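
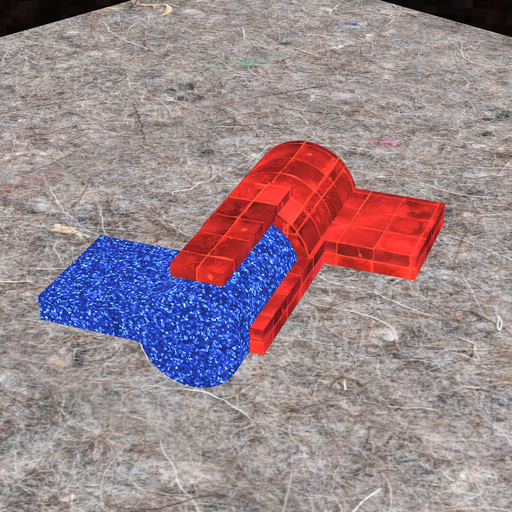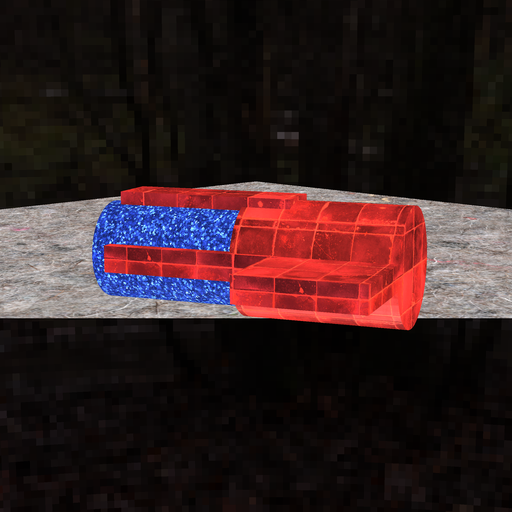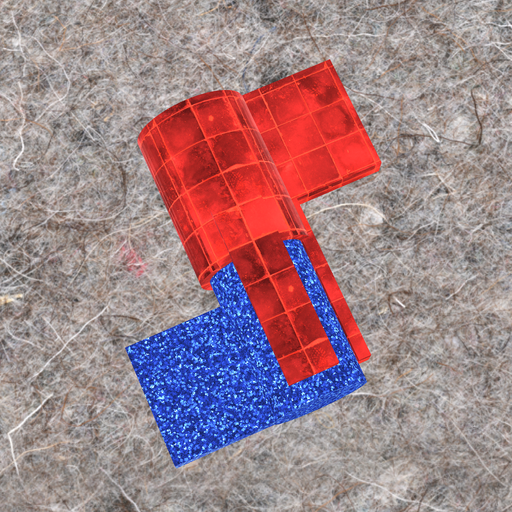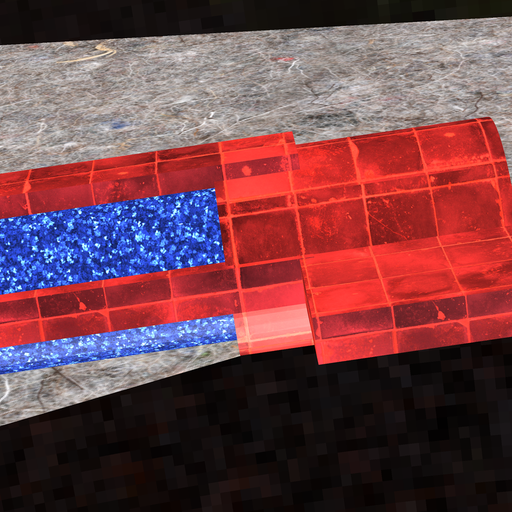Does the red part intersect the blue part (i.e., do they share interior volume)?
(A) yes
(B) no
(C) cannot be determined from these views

(A) yes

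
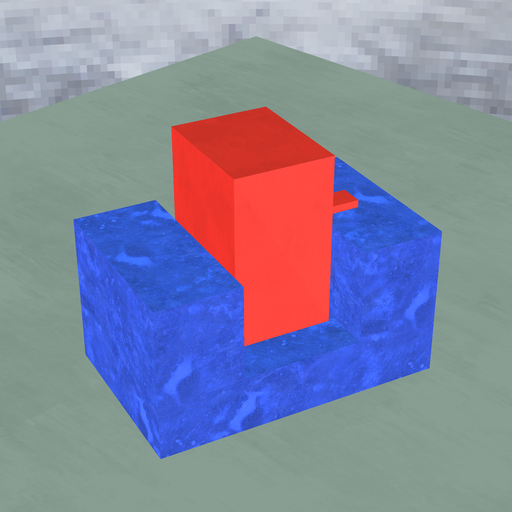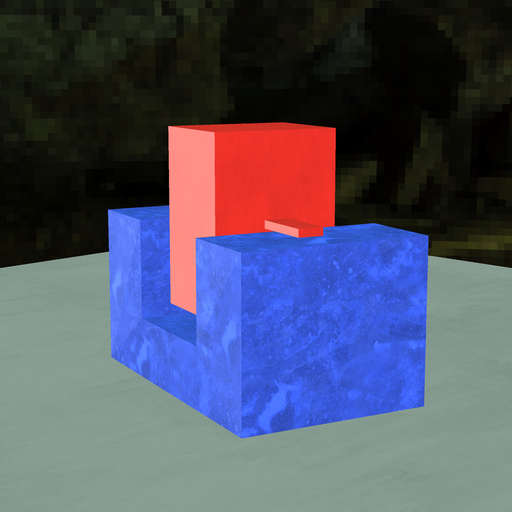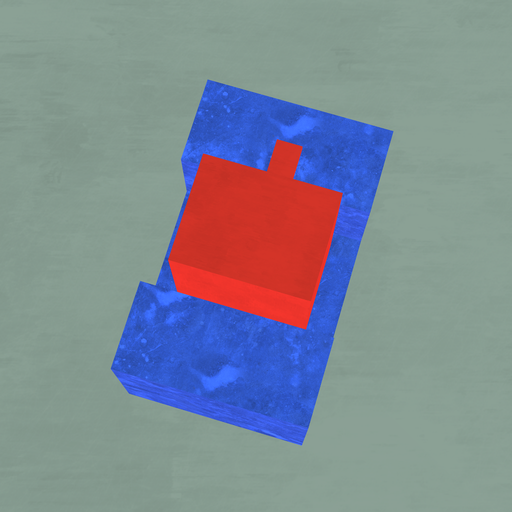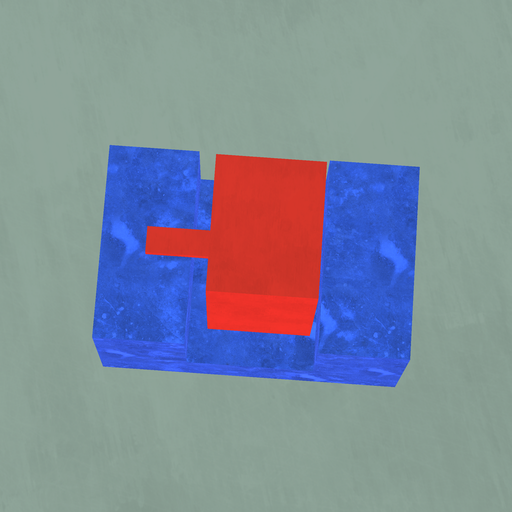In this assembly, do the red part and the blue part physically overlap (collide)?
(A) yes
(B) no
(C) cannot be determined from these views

(B) no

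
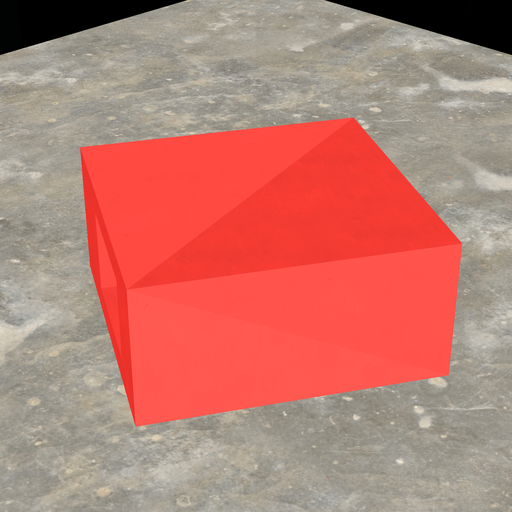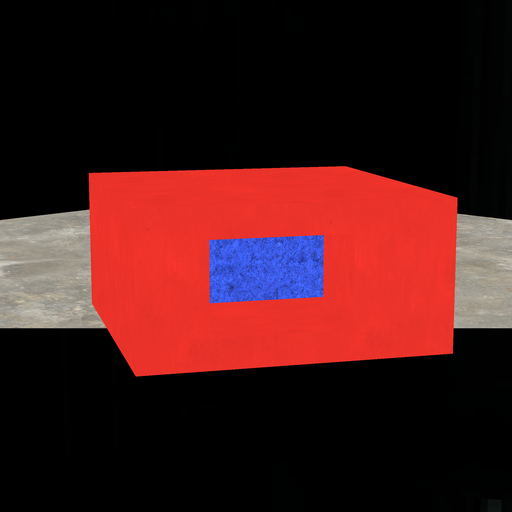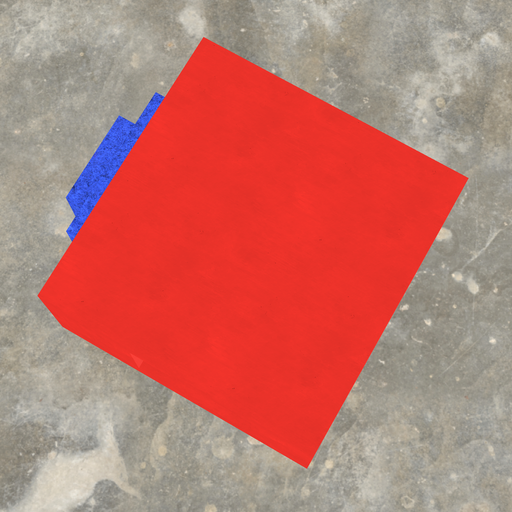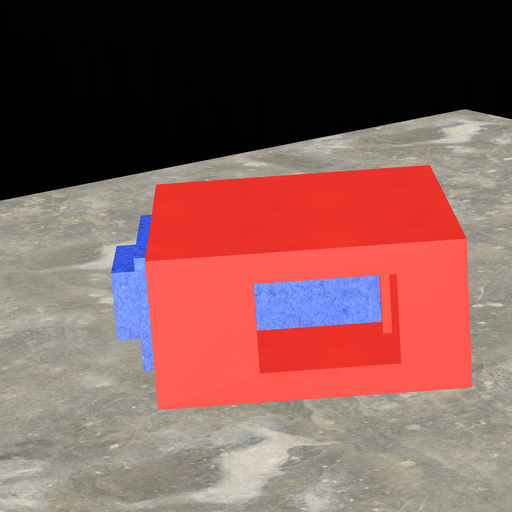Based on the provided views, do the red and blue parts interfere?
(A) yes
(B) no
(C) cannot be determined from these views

(A) yes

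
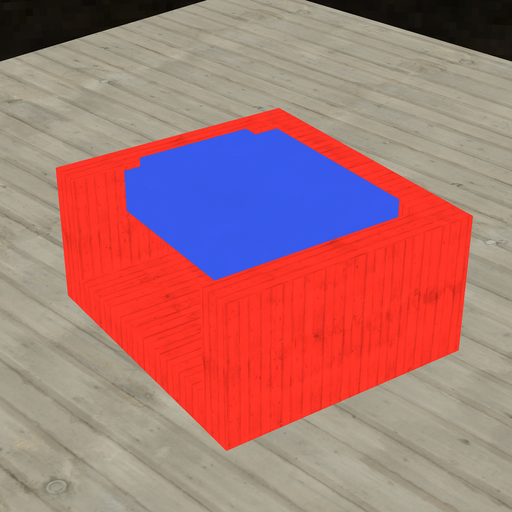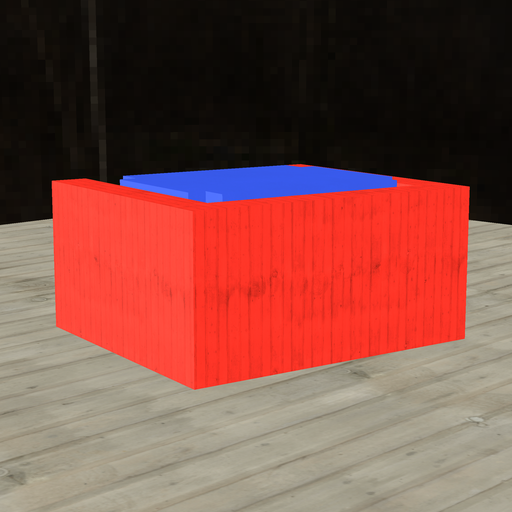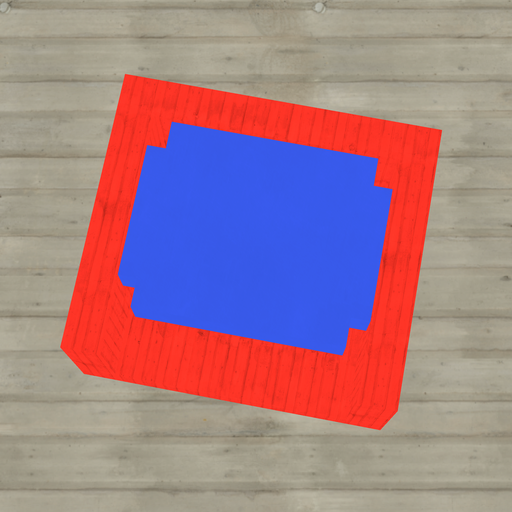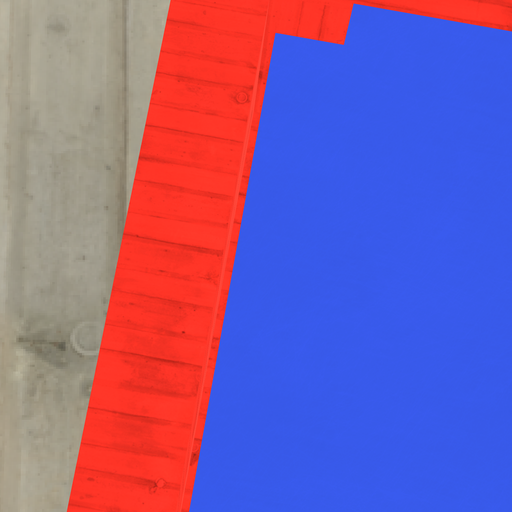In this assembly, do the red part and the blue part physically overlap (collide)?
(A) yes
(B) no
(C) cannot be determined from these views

(B) no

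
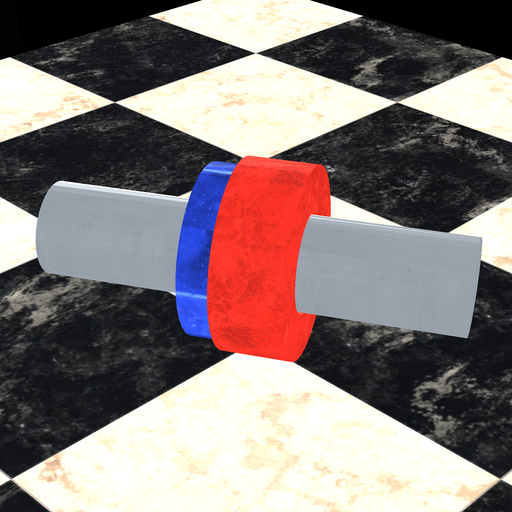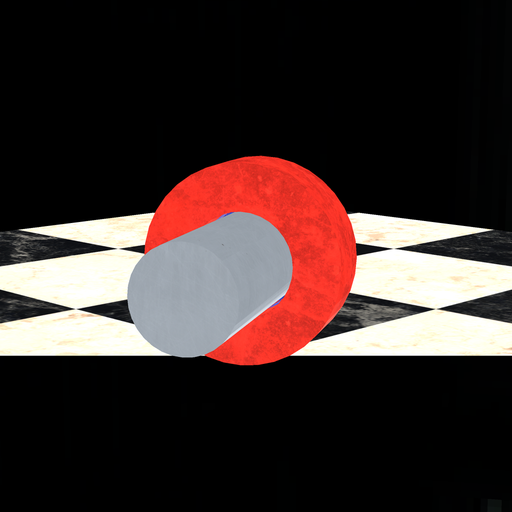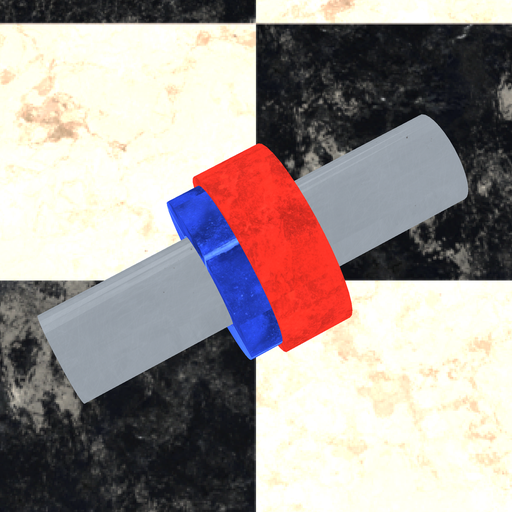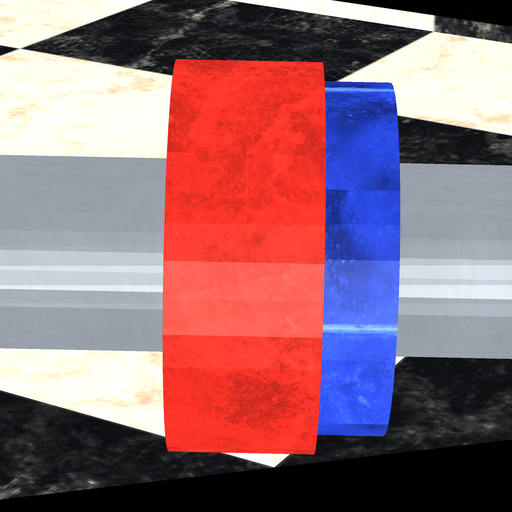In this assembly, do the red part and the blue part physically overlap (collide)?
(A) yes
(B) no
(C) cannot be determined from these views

(A) yes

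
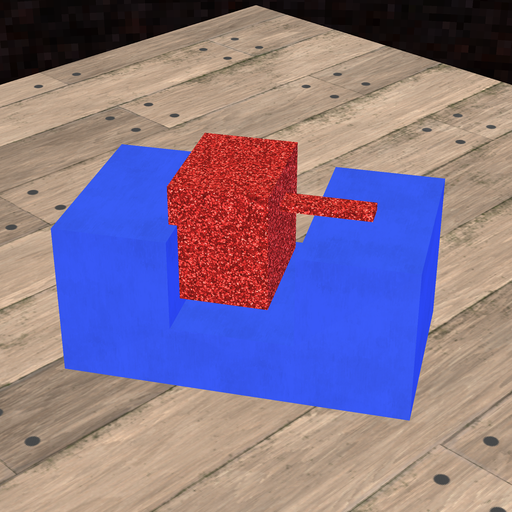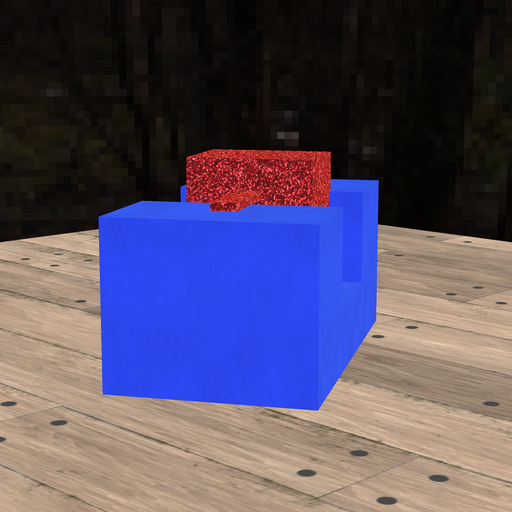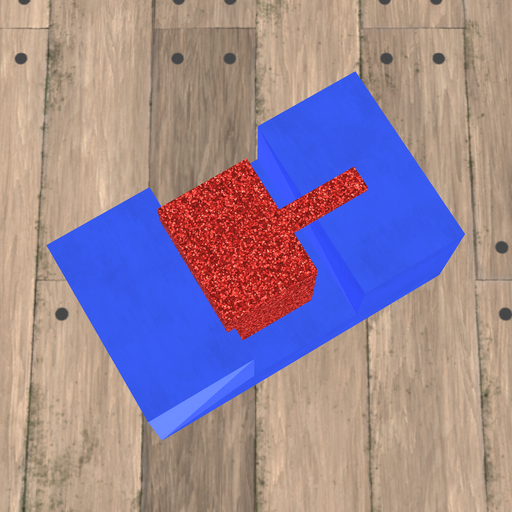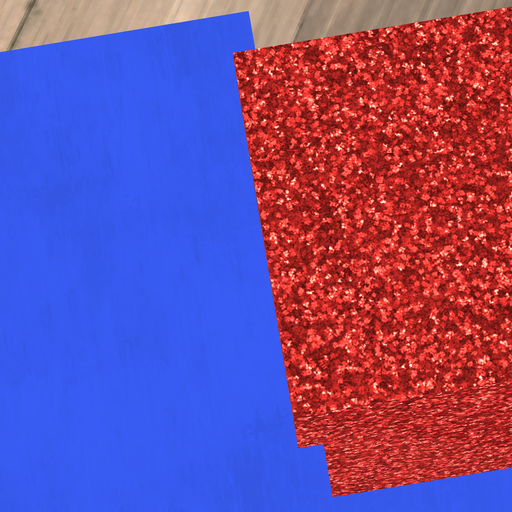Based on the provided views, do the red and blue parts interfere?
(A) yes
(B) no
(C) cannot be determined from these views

(A) yes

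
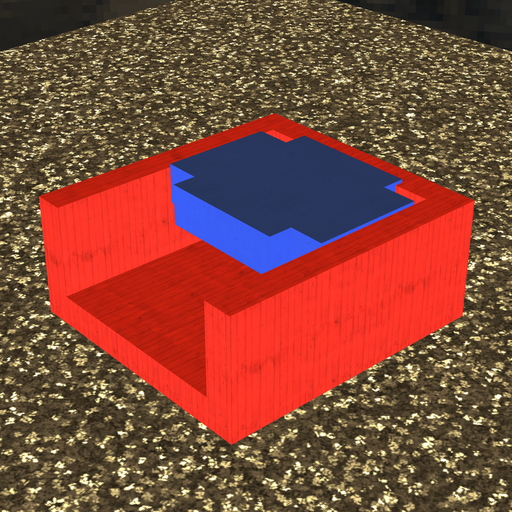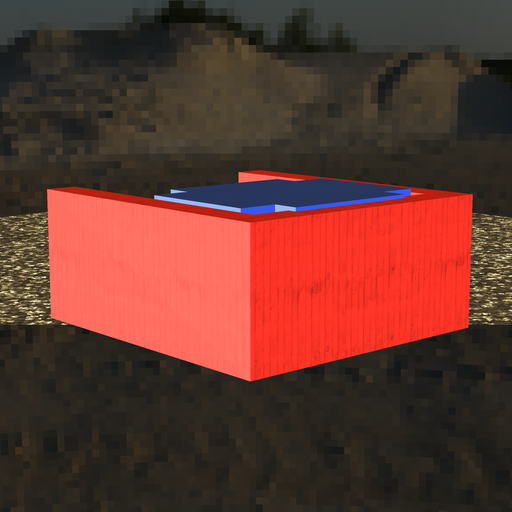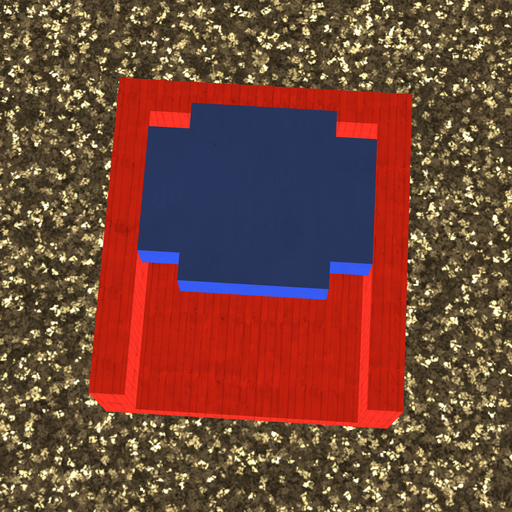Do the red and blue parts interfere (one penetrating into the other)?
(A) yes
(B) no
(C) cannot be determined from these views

(A) yes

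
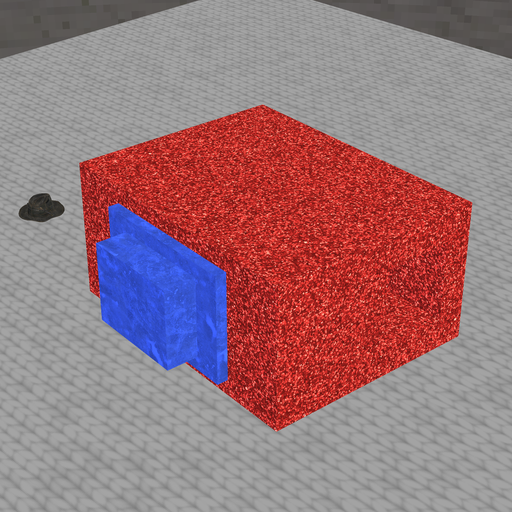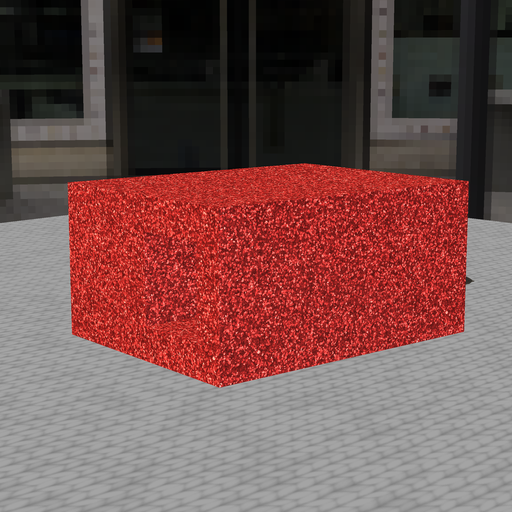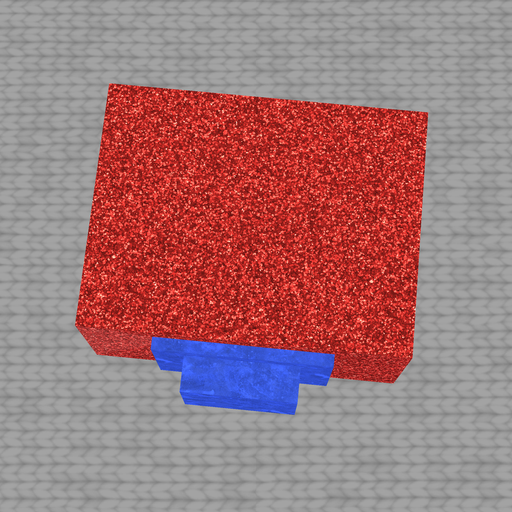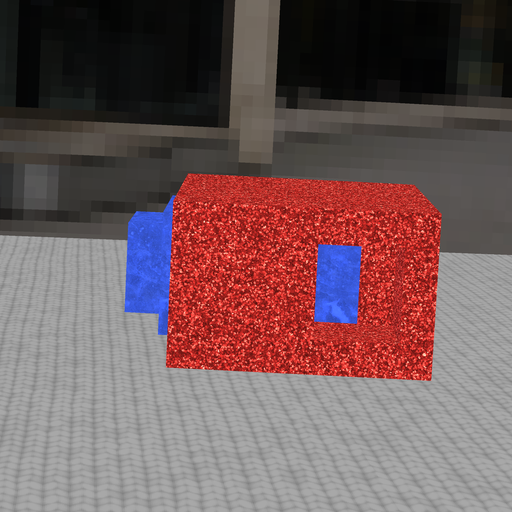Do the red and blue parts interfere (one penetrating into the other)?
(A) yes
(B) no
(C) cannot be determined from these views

(A) yes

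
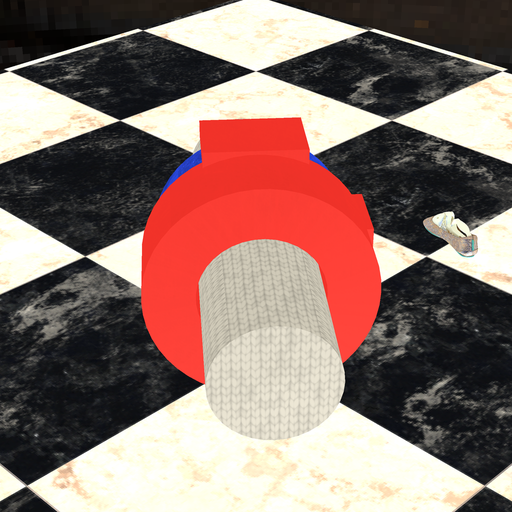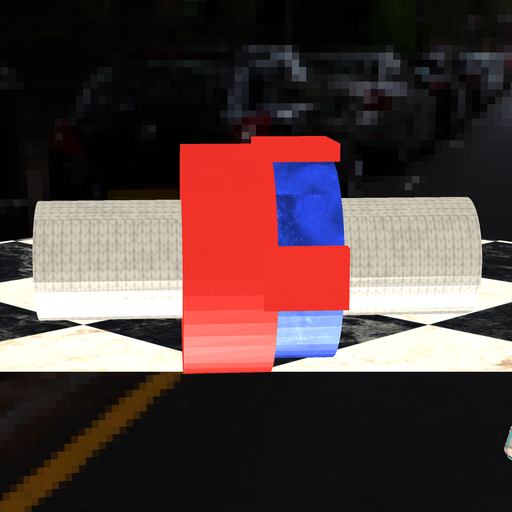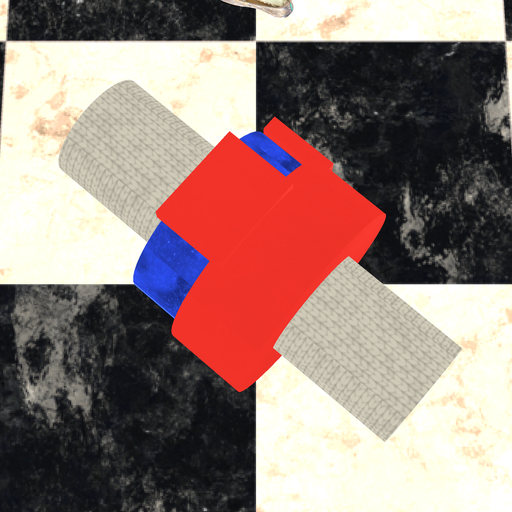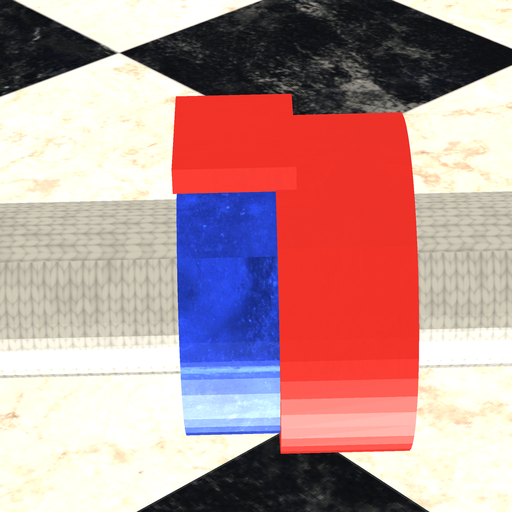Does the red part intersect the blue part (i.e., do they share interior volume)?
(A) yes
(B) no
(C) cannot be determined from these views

(A) yes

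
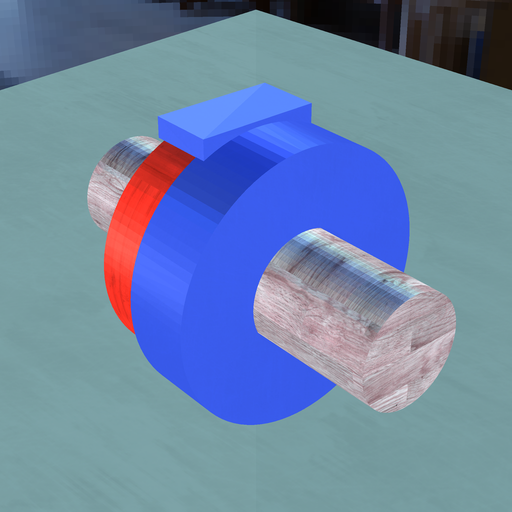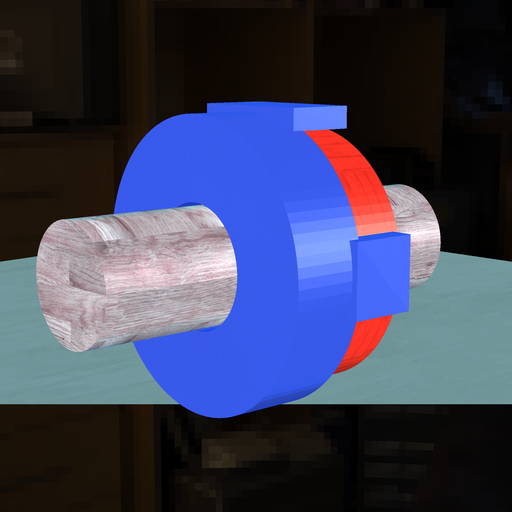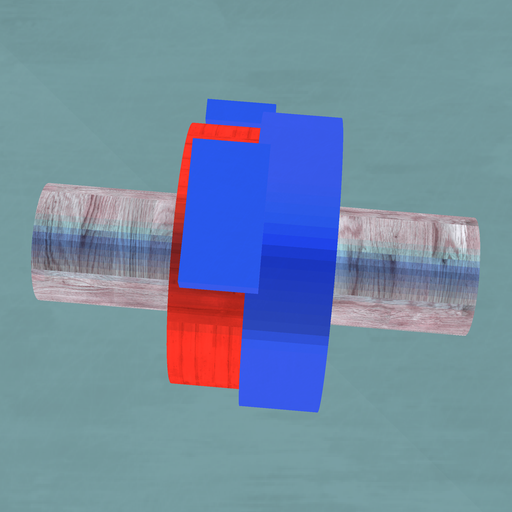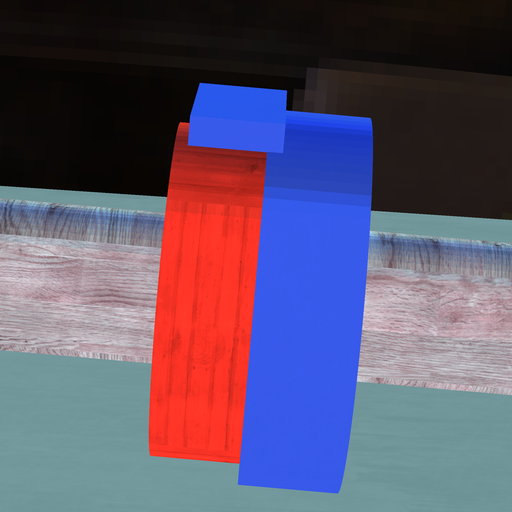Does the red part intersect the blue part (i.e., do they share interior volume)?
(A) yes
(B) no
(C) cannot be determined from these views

(A) yes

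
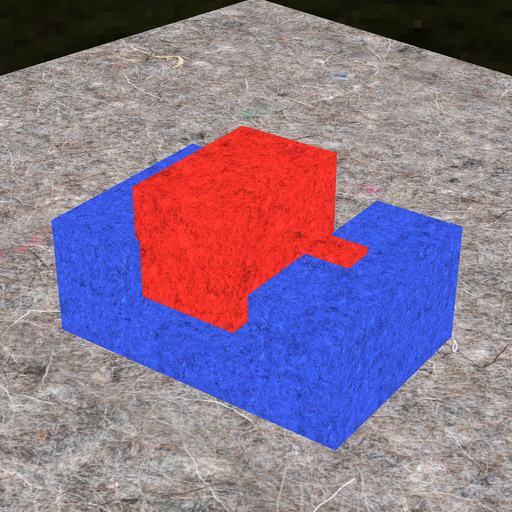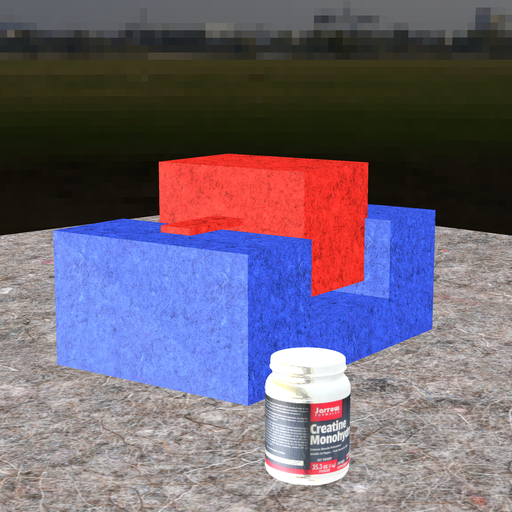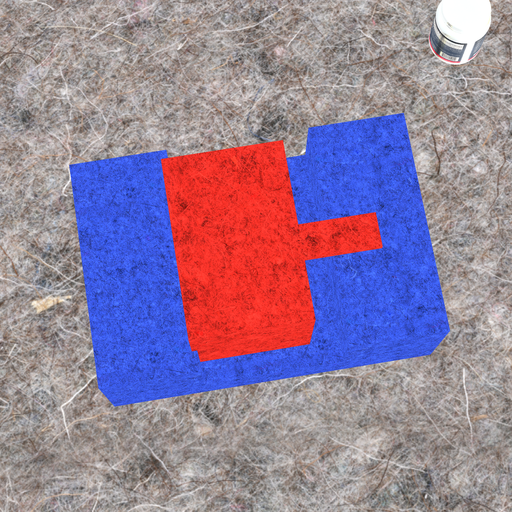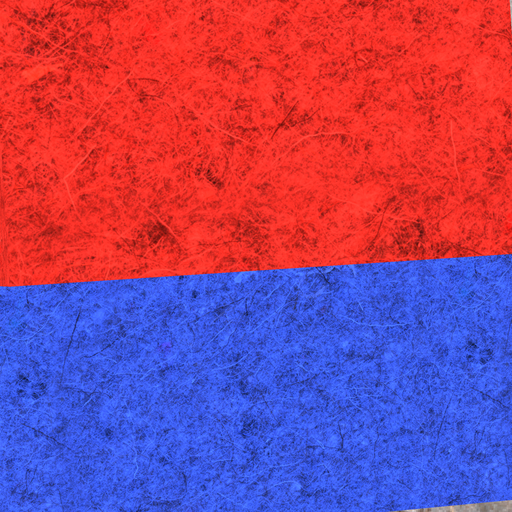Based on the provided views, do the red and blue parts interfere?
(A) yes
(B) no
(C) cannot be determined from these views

(A) yes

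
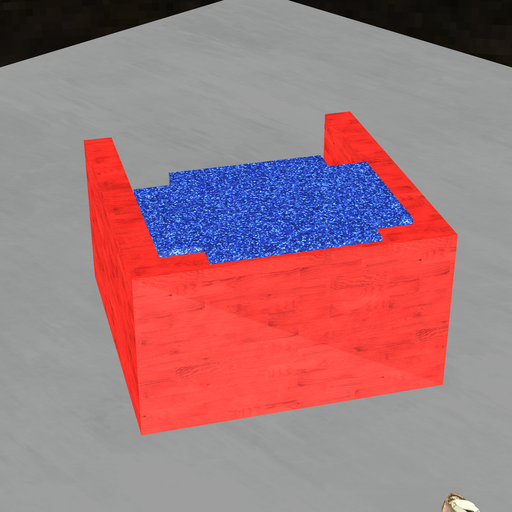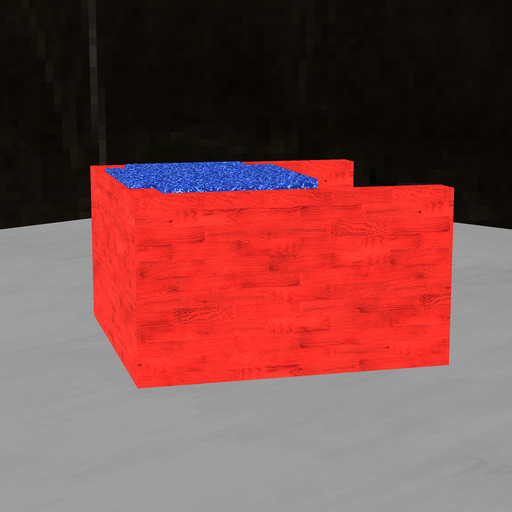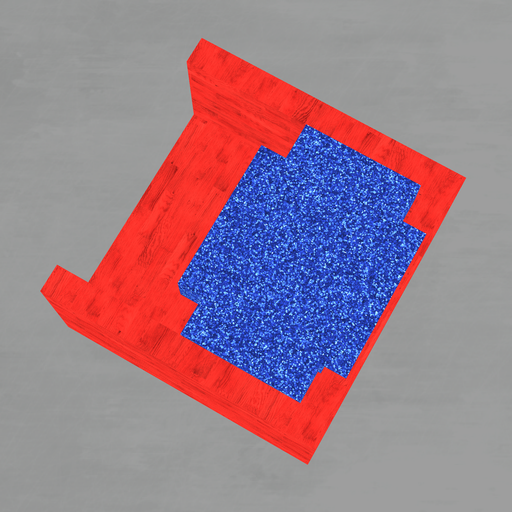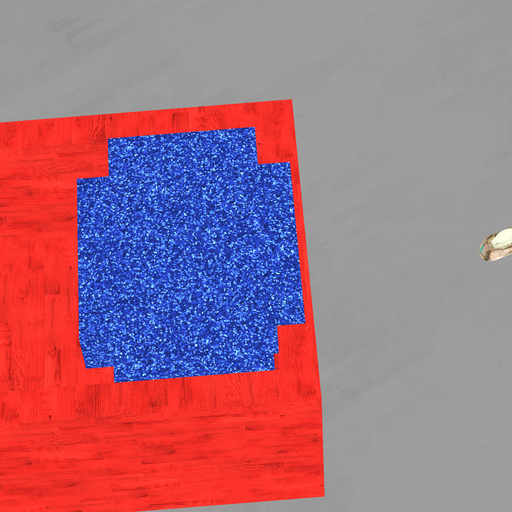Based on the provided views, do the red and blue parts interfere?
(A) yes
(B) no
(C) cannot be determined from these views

(A) yes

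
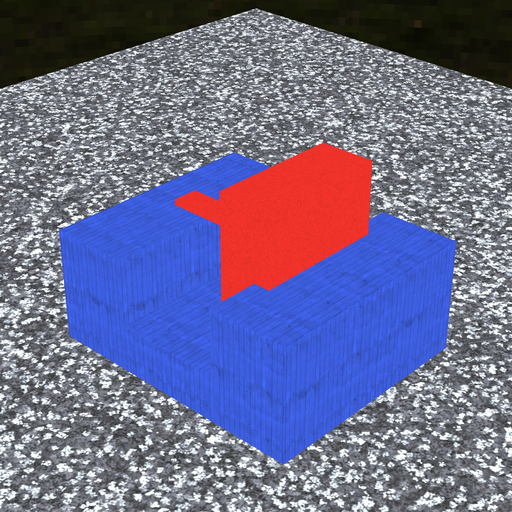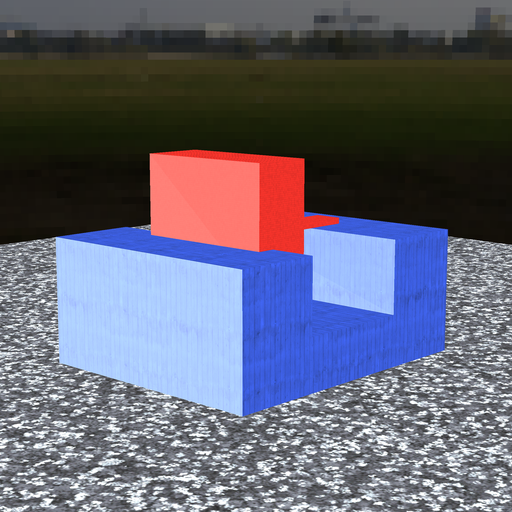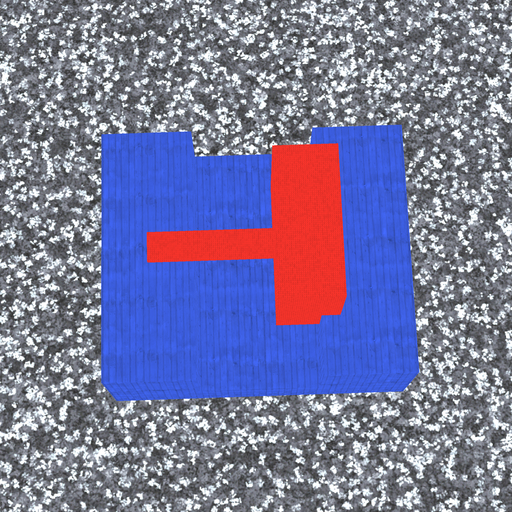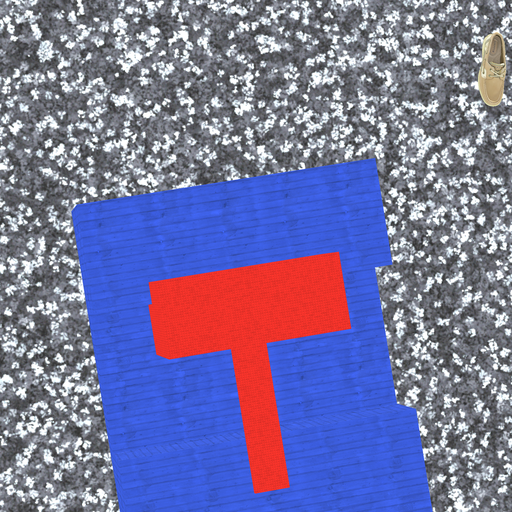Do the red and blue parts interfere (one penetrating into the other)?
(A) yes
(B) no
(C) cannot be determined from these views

(A) yes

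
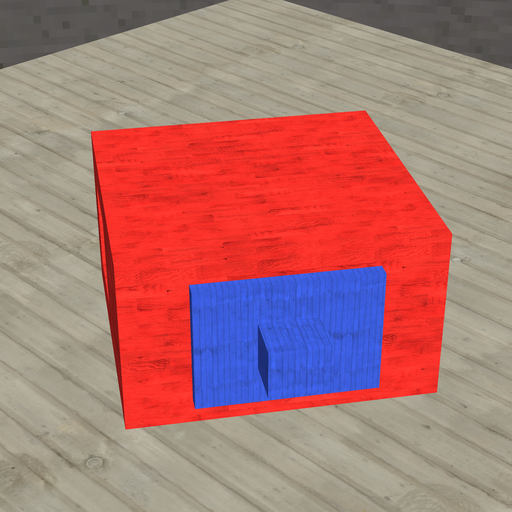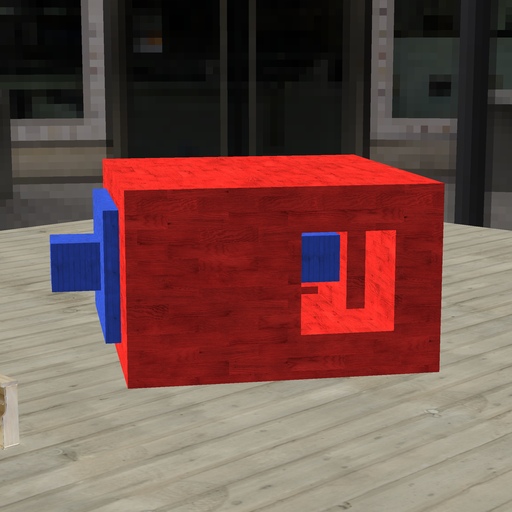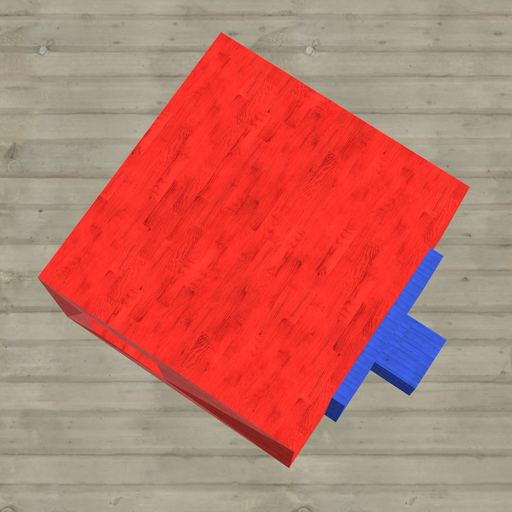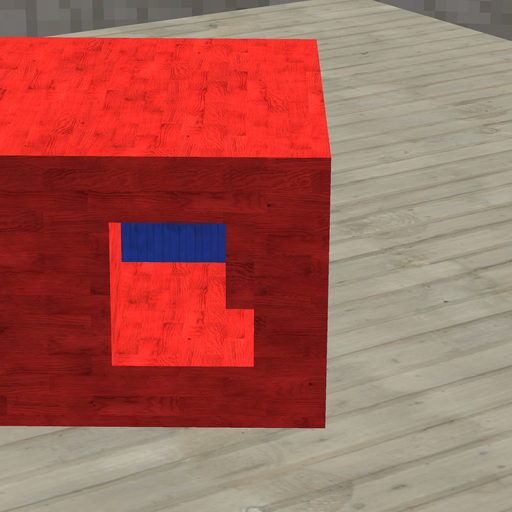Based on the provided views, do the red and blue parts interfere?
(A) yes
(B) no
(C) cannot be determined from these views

(A) yes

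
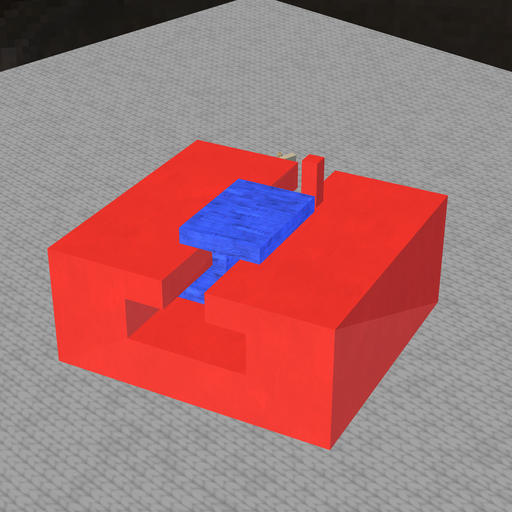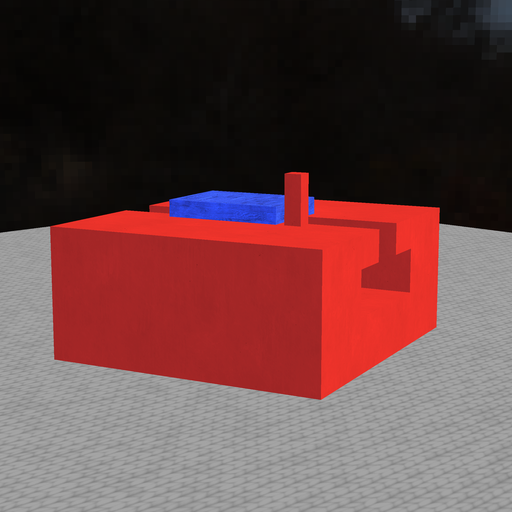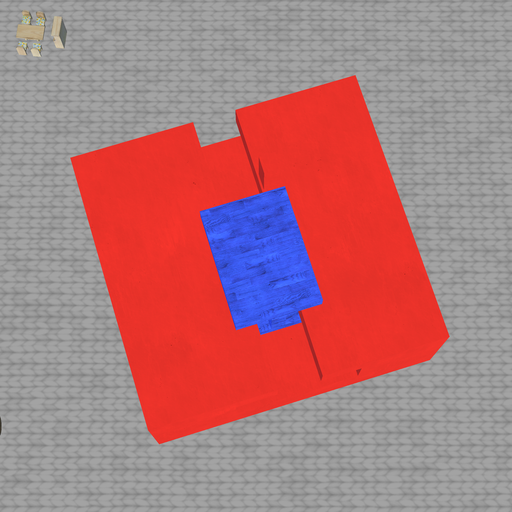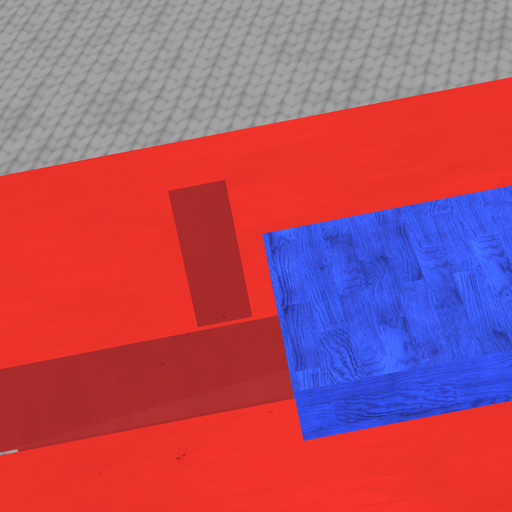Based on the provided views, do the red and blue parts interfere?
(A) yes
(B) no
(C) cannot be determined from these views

(B) no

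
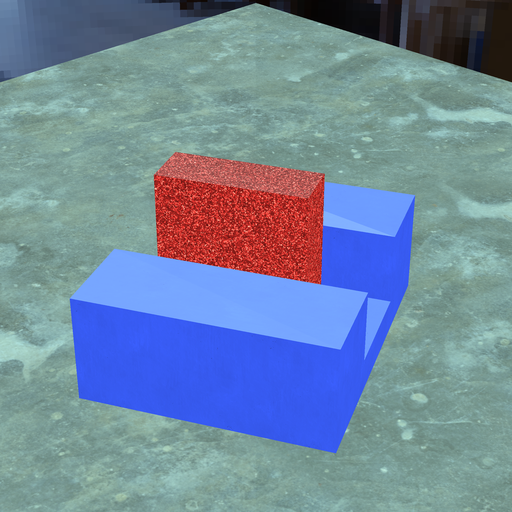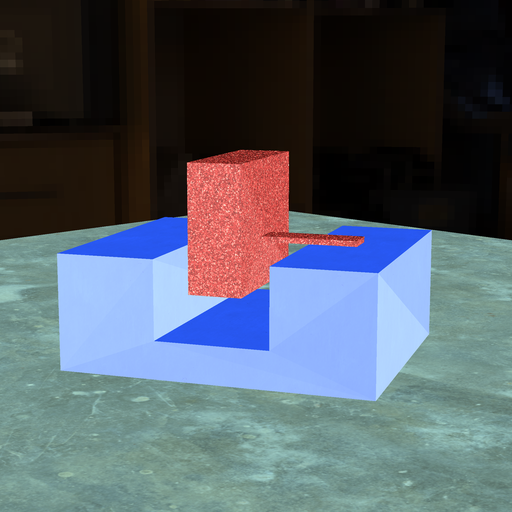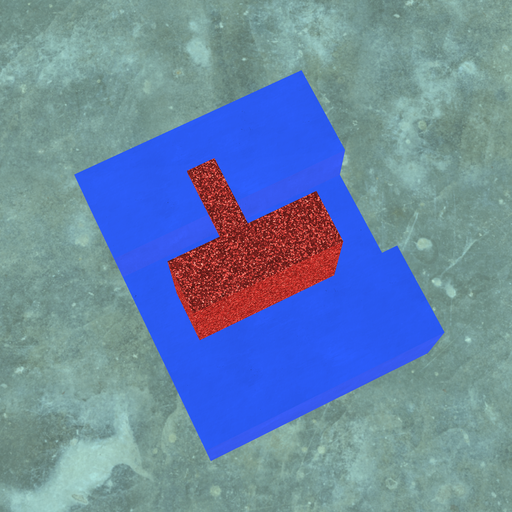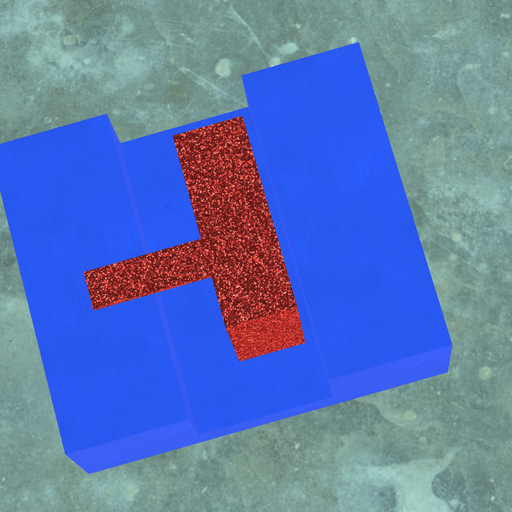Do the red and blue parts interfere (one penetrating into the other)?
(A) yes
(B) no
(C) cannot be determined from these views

(B) no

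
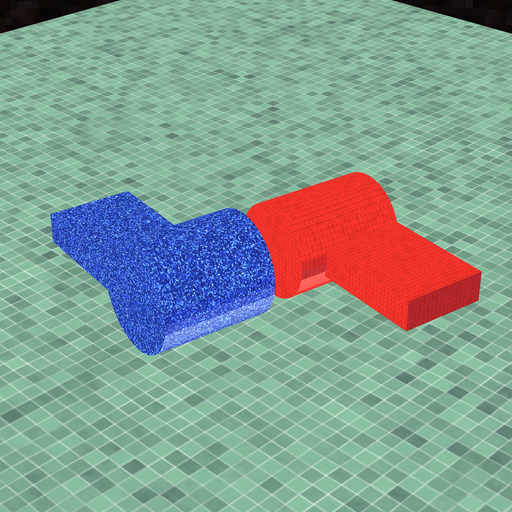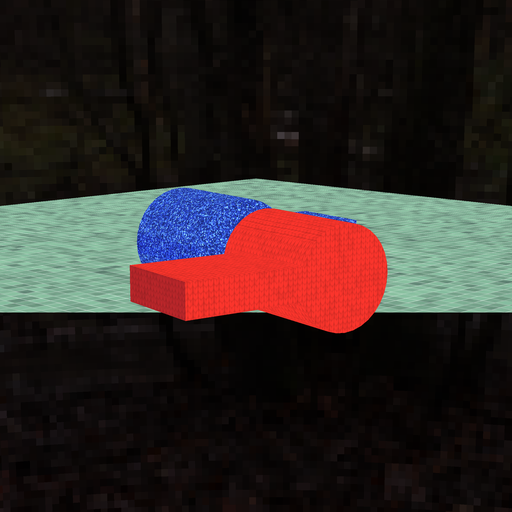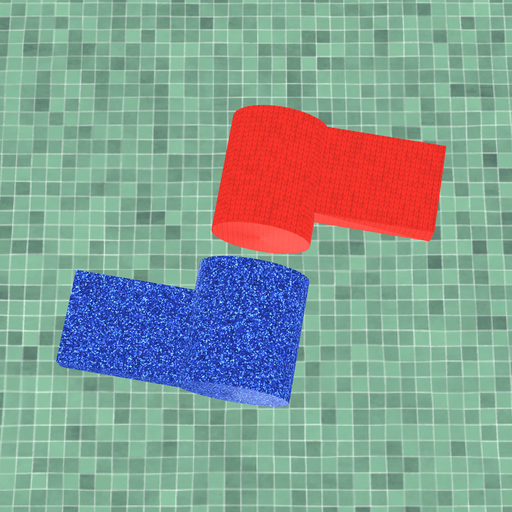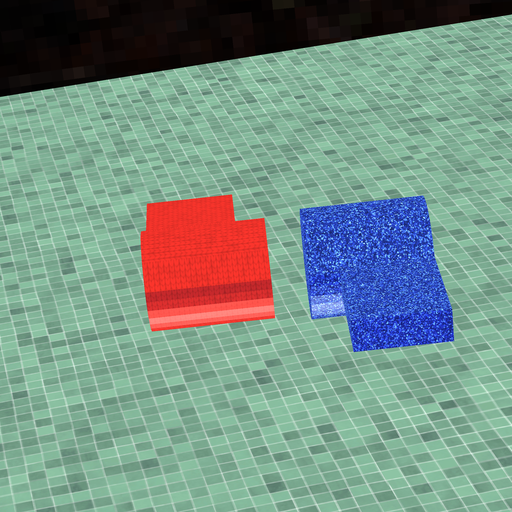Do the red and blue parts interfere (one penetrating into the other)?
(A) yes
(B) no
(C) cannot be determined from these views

(B) no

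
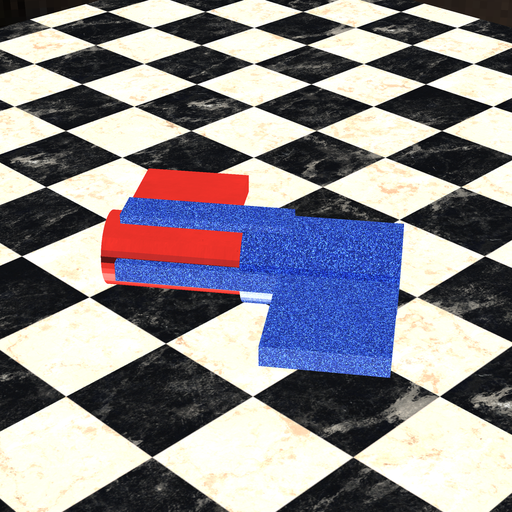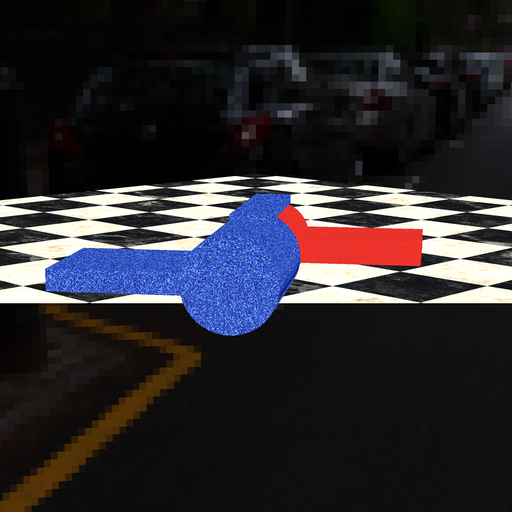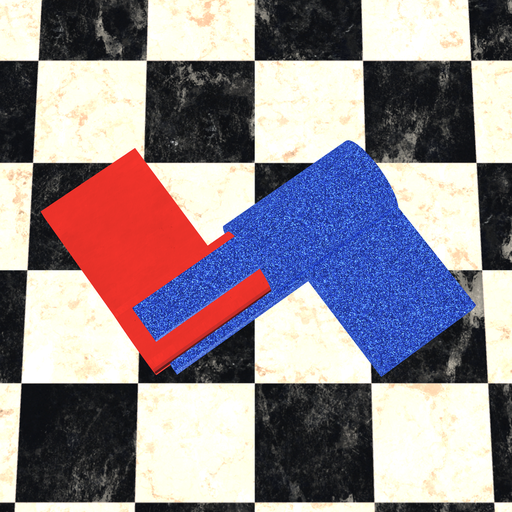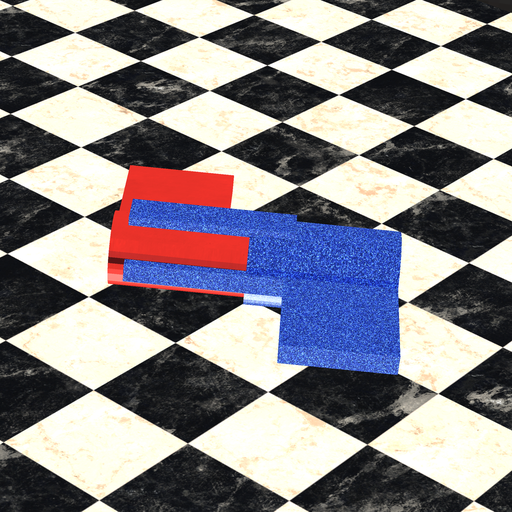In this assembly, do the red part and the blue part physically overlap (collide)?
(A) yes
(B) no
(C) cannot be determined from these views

(A) yes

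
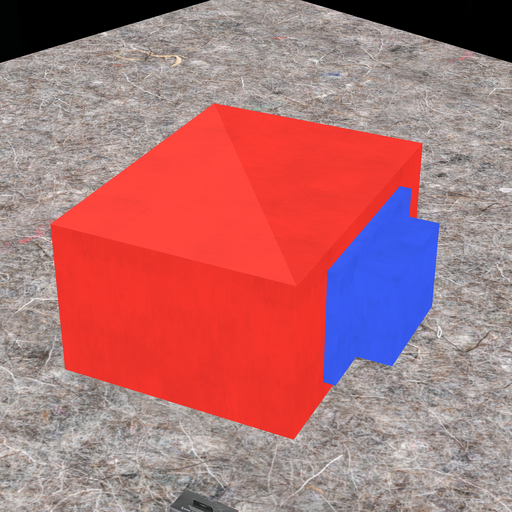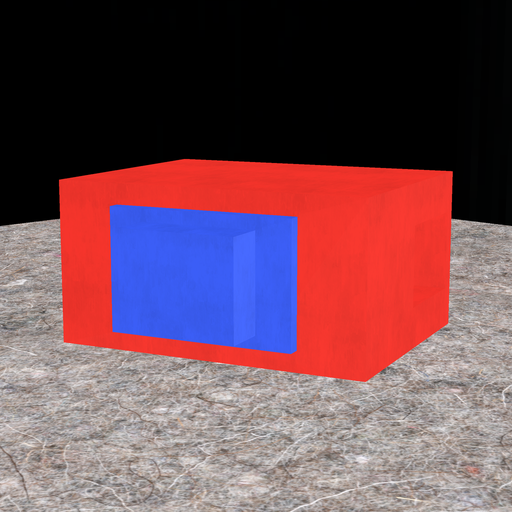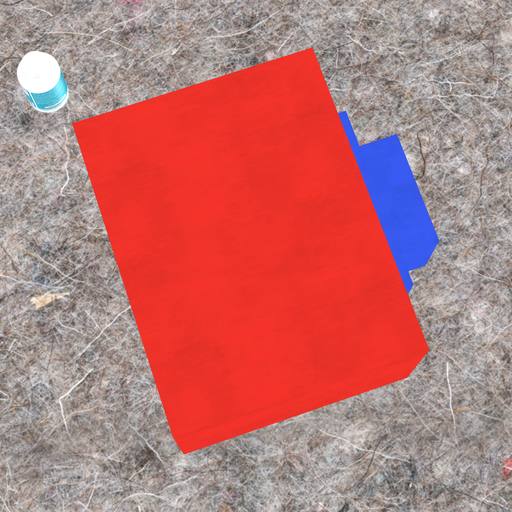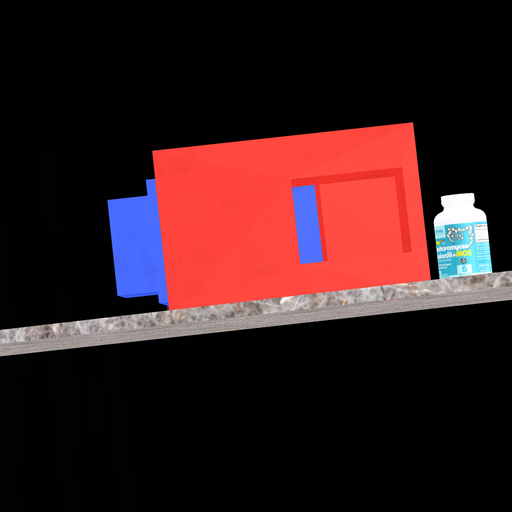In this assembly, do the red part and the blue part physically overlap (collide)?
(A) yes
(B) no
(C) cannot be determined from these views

(B) no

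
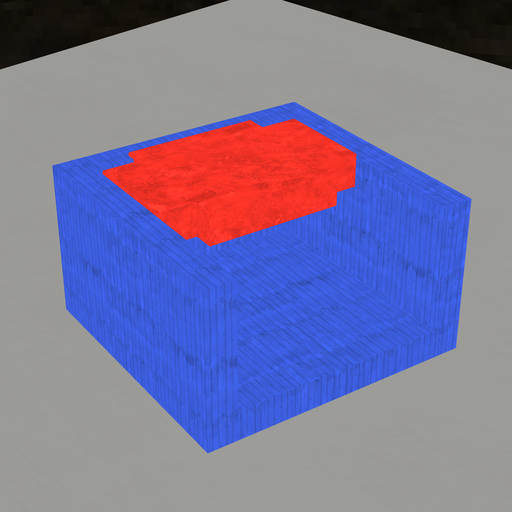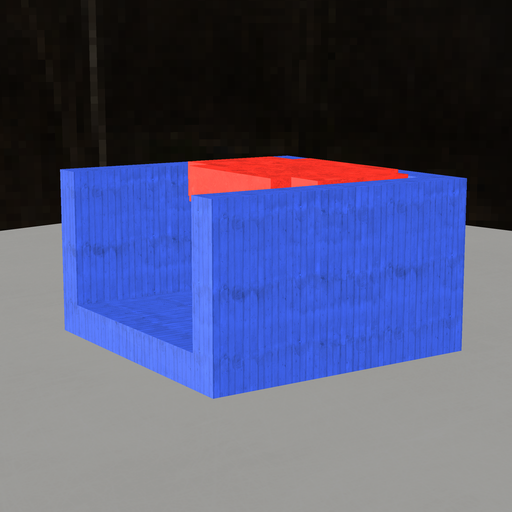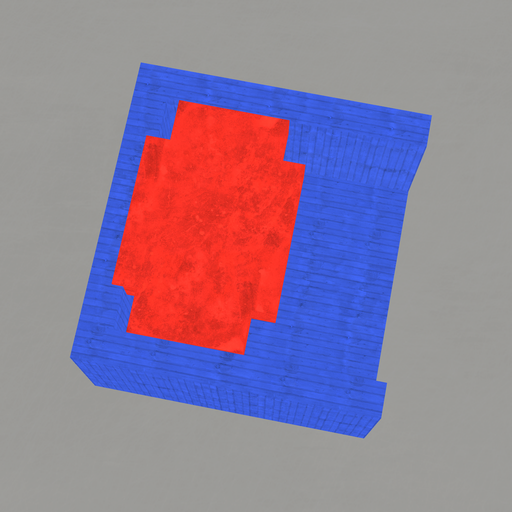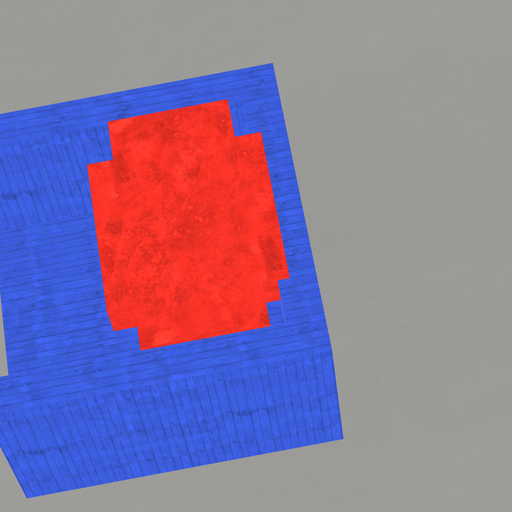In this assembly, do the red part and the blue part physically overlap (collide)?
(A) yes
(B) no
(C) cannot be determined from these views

(A) yes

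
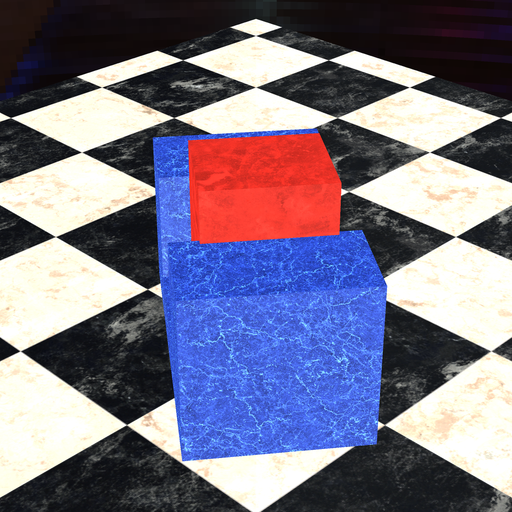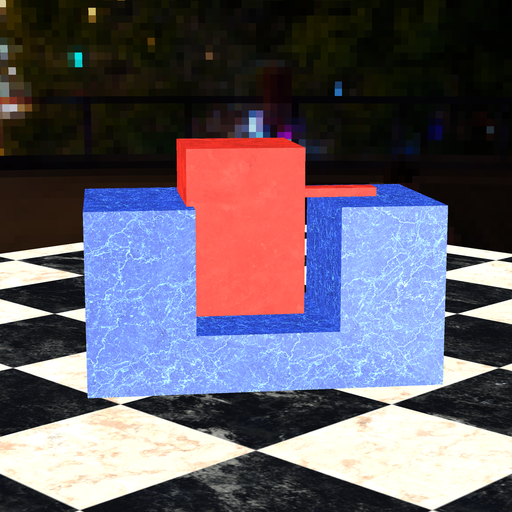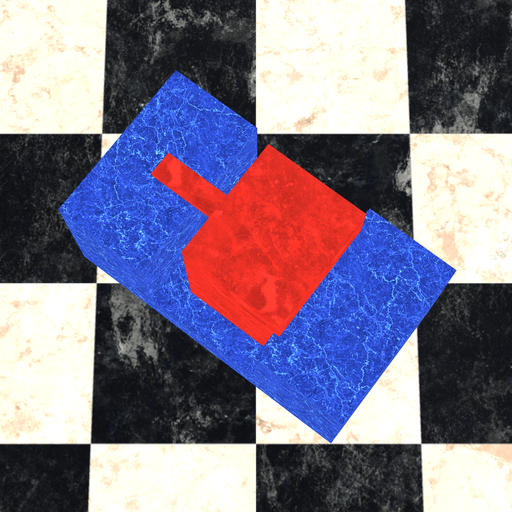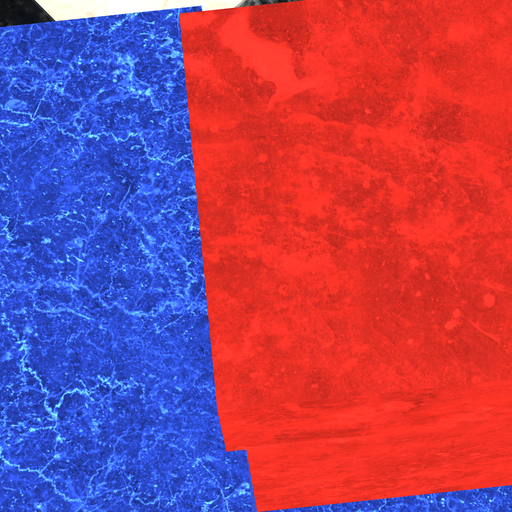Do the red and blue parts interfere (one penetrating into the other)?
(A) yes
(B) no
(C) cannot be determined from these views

(A) yes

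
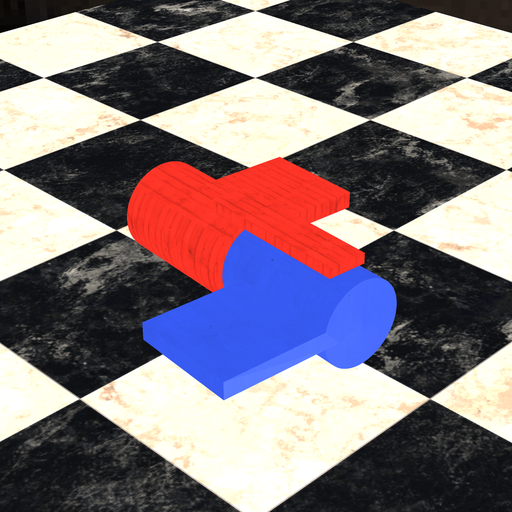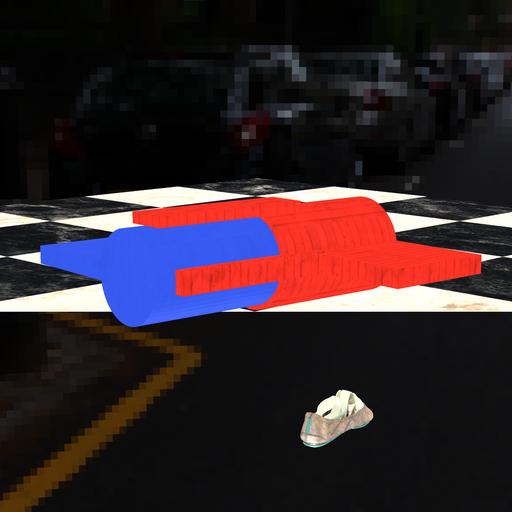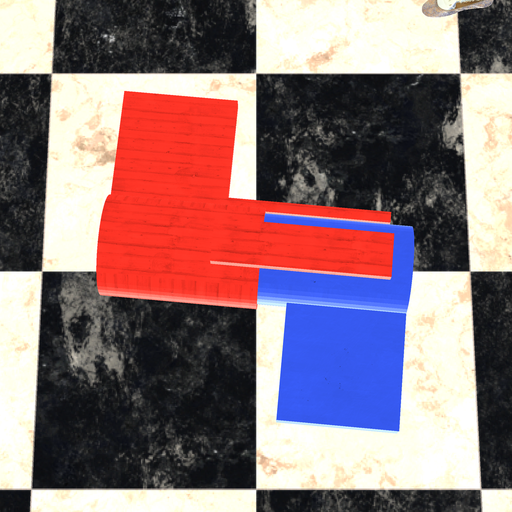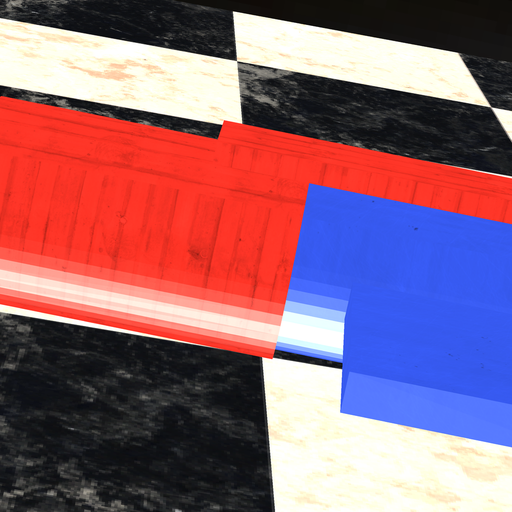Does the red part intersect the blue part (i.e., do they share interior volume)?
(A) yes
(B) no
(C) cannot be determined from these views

(A) yes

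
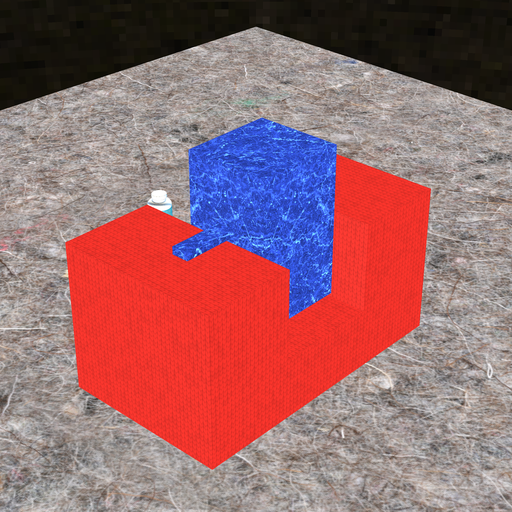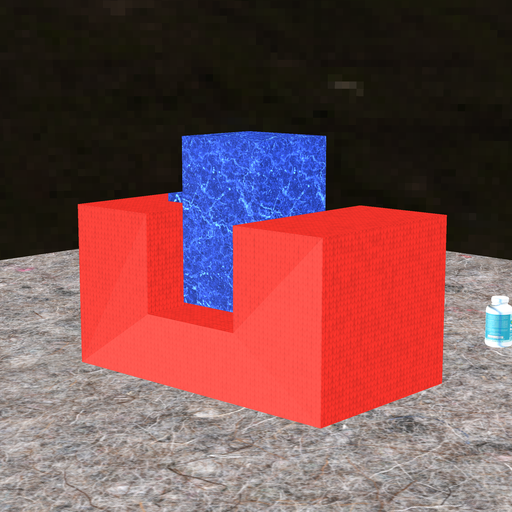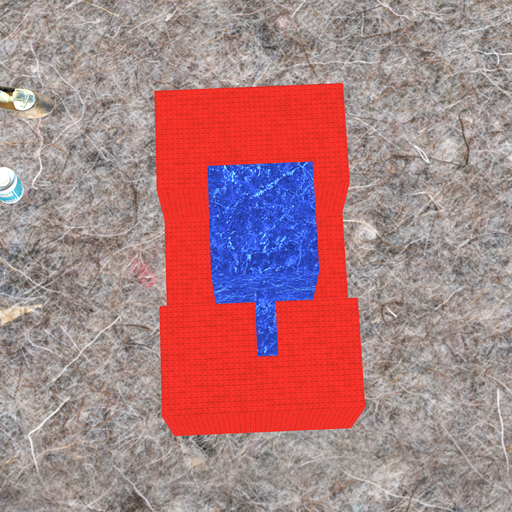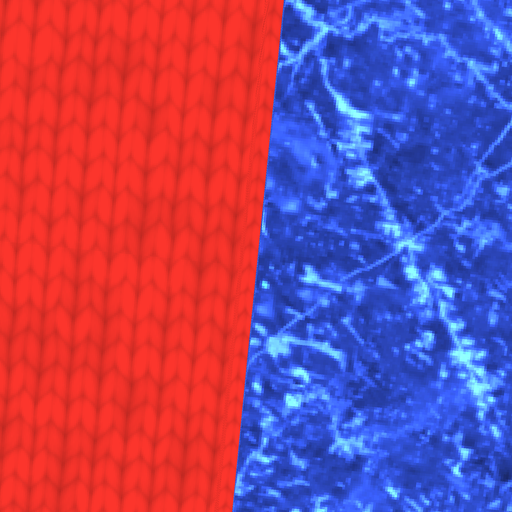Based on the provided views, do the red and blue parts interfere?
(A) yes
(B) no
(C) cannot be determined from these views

(B) no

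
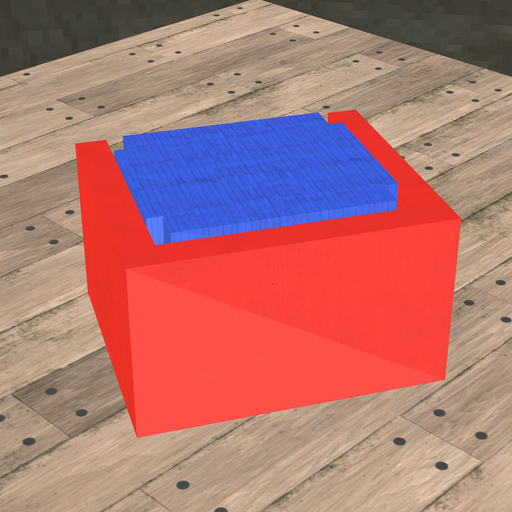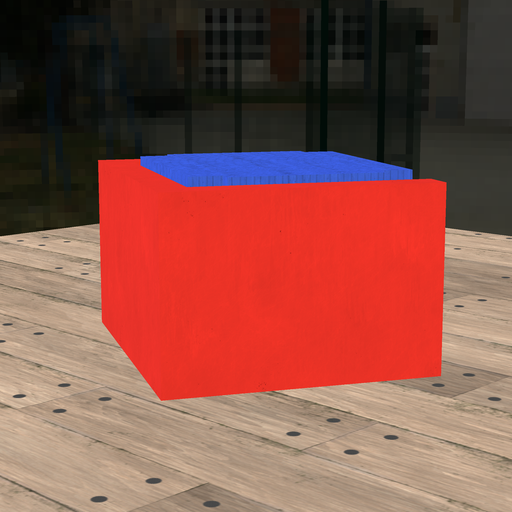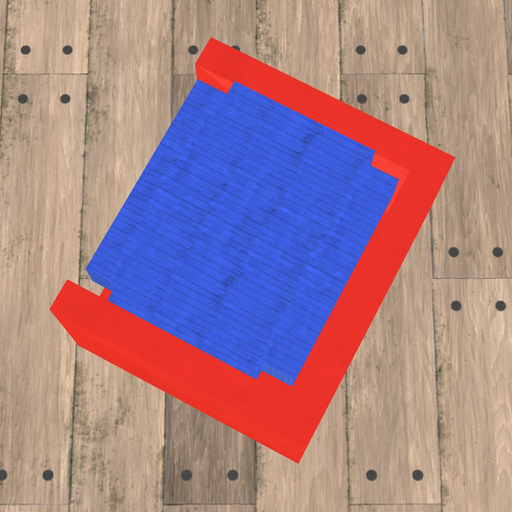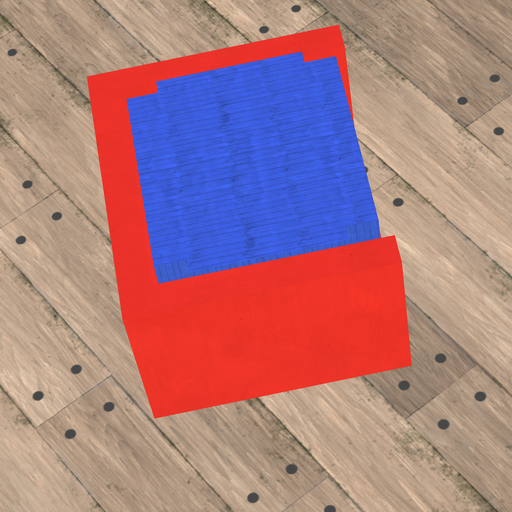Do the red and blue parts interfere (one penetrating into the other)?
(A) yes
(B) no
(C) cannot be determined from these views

(B) no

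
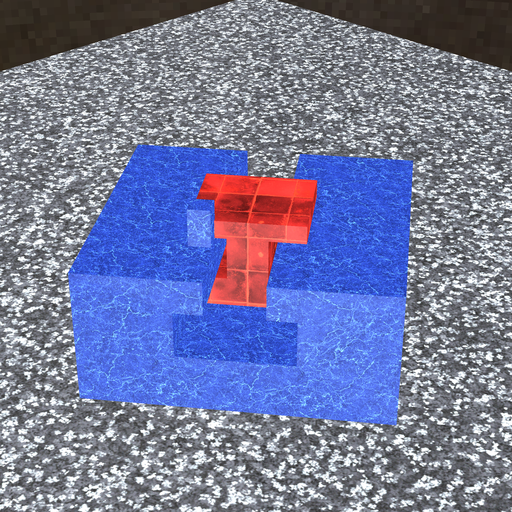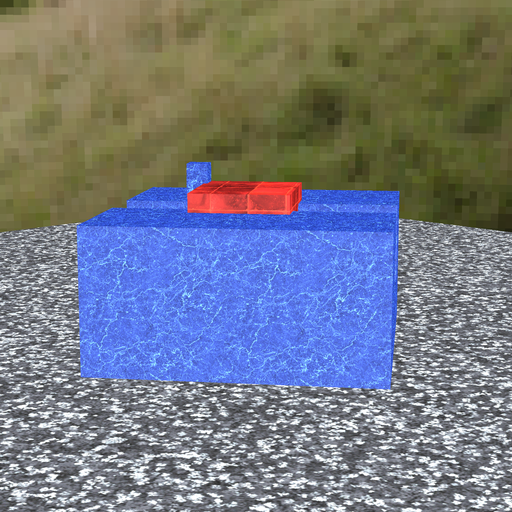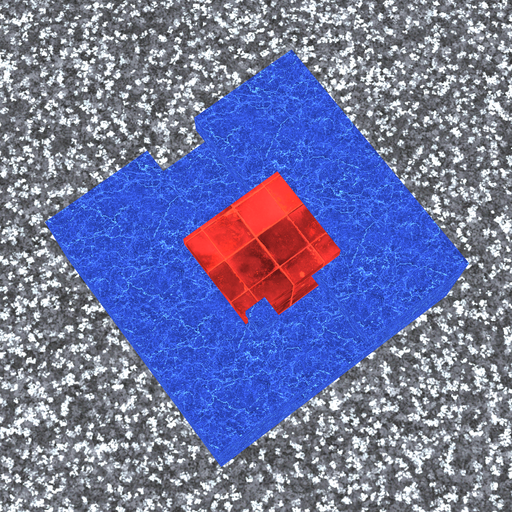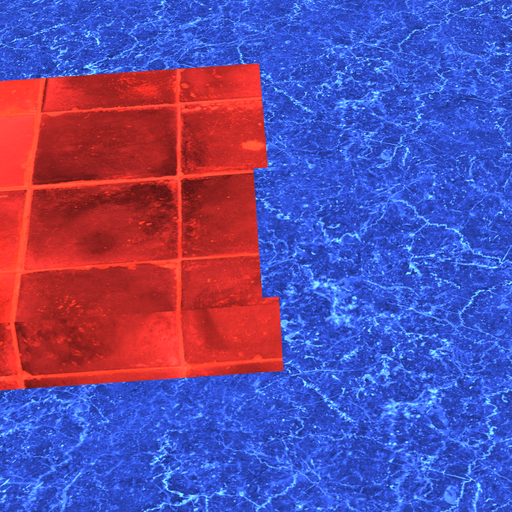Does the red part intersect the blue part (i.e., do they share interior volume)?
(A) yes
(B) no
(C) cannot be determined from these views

(A) yes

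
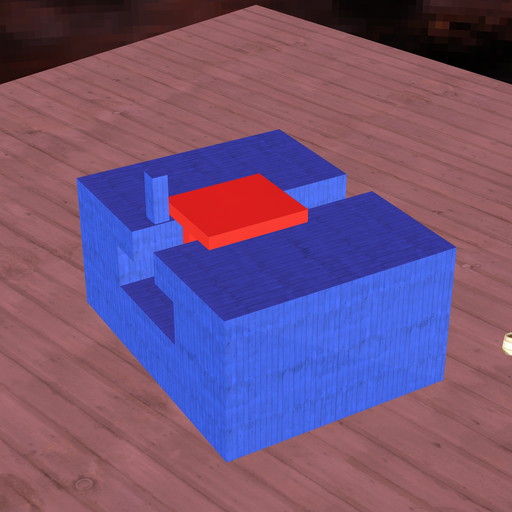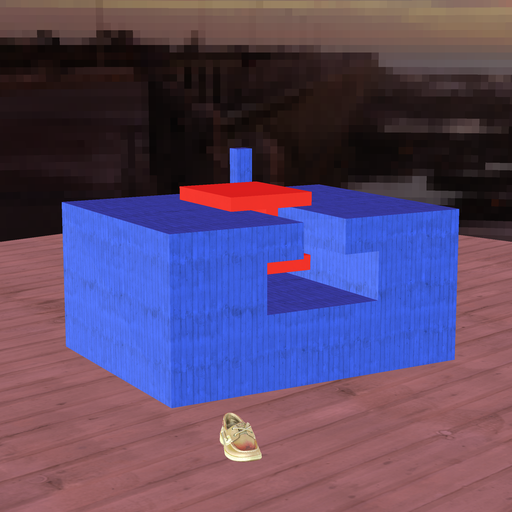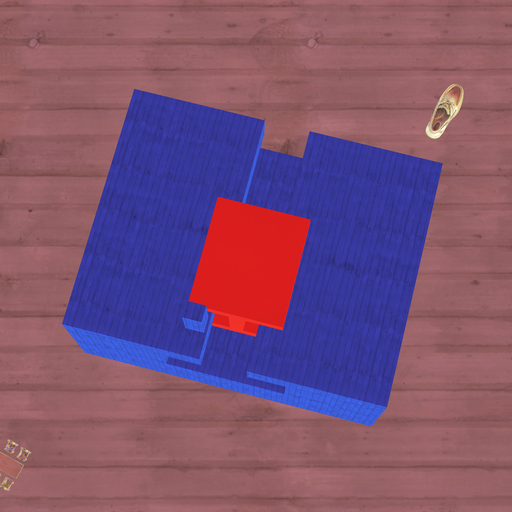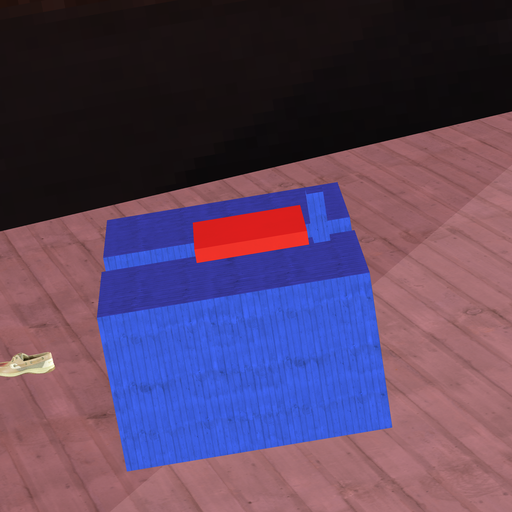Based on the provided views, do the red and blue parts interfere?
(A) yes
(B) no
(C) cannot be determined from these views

(B) no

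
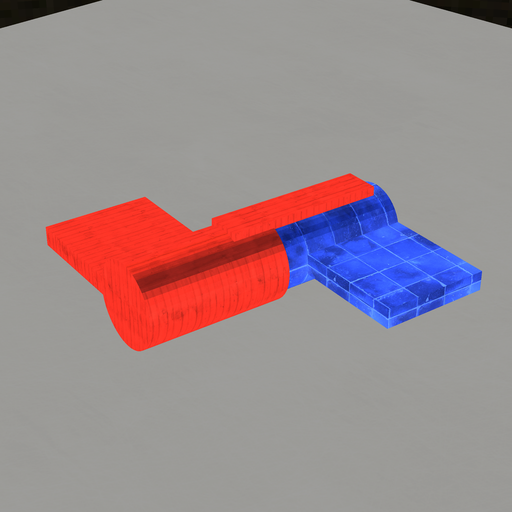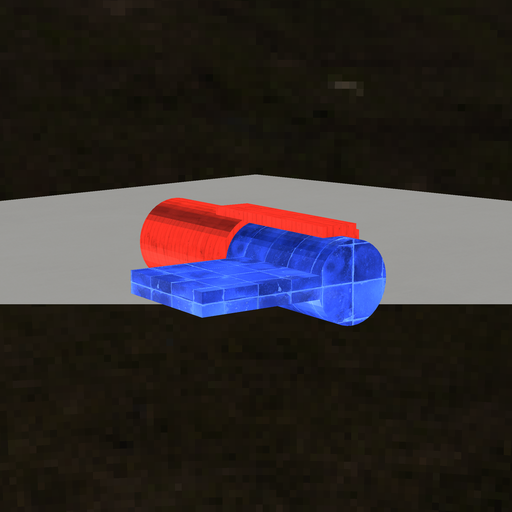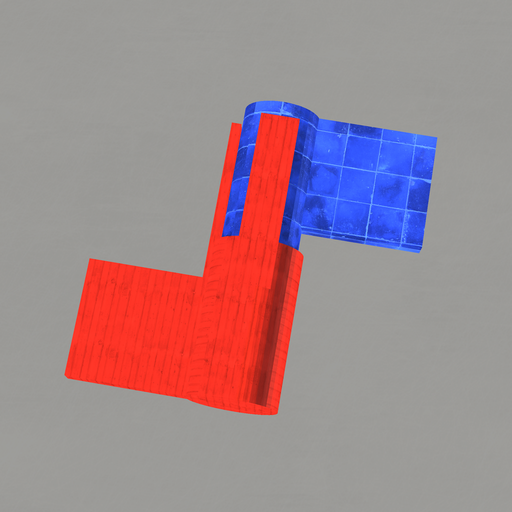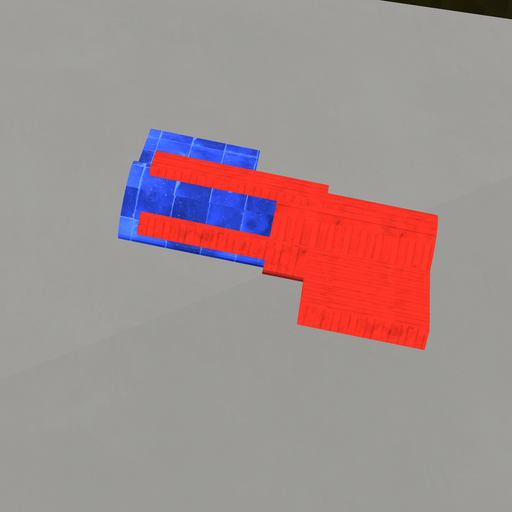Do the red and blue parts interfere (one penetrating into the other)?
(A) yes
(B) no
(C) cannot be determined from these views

(A) yes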